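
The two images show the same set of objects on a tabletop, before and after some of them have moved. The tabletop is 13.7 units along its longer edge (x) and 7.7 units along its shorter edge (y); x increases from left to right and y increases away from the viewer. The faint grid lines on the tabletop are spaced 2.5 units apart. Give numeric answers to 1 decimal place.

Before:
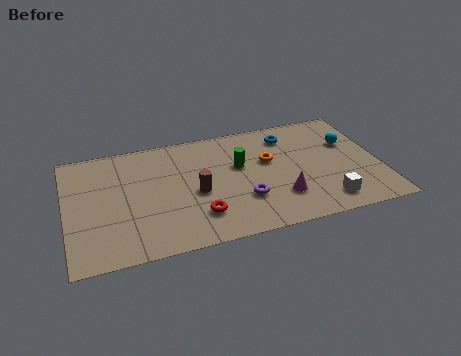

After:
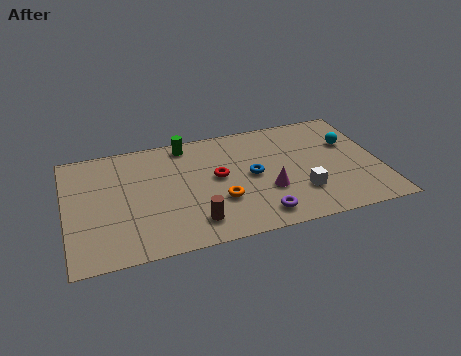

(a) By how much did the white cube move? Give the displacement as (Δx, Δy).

(-1.0, 0.9)

The white cube started near (11.1, 1.3) and ended near (10.1, 2.2).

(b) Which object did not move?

the cyan sphere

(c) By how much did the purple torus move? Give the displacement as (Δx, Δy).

(0.6, -1.2)

From the two frames, the purple torus sits at roughly (7.6, 2.4) before and (8.2, 1.2) after.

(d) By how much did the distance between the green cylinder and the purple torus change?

+4.0

Before: roughly 2.3 units apart; after: 6.3. That's 4.0 units further apart.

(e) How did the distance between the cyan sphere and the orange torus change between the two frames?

+2.8

They were about 3.6 units apart before and 6.4 after — 2.8 units further apart.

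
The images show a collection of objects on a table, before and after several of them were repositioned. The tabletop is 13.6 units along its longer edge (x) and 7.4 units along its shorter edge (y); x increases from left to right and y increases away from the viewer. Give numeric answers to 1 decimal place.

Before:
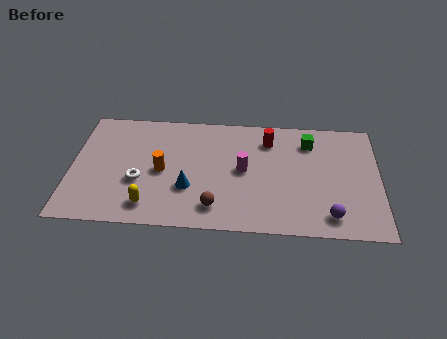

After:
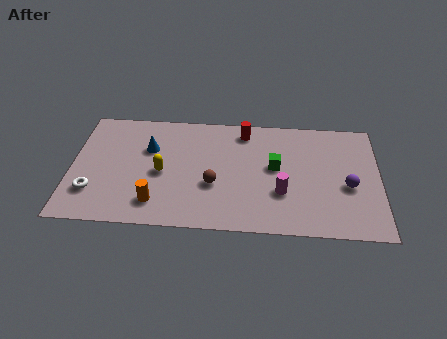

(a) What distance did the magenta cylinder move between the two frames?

2.1

The magenta cylinder moved from about (7.6, 3.8) to (9.3, 2.5), a distance of √(1.7² + 1.3²) ≈ 2.1.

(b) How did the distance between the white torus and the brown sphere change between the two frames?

+1.7

The distance was about 3.7 in the first image and 5.4 in the second, so they moved 1.7 units further apart.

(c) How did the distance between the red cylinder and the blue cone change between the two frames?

-0.4

The distance was about 4.8 in the first image and 4.4 in the second, so they moved 0.4 units closer together.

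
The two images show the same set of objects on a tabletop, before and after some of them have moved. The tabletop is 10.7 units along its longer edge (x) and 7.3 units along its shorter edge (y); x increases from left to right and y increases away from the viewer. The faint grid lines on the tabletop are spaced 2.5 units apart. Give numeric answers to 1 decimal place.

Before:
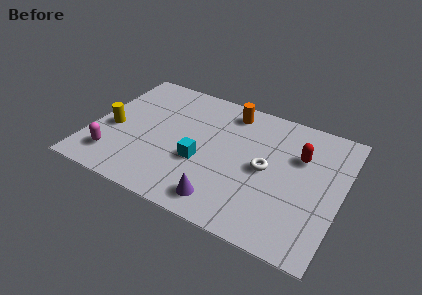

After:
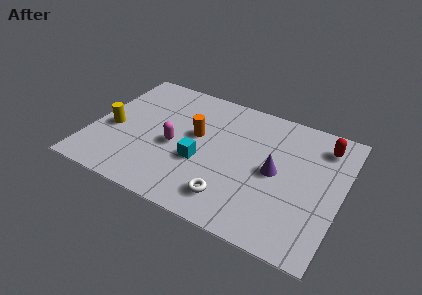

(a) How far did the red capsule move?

1.3

The red capsule was near (8.8, 4.9) before and (9.7, 5.9) after, so it travelled √(0.9² + 1.0²) ≈ 1.3 units.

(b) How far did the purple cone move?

3.1

The purple cone was near (6.0, 1.1) before and (7.9, 3.6) after, so it travelled √(1.9² + 2.5²) ≈ 3.1 units.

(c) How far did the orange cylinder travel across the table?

2.3

The orange cylinder was near (5.6, 6.2) before and (4.4, 4.2) after, so it travelled √(1.2² + 2.0²) ≈ 2.3 units.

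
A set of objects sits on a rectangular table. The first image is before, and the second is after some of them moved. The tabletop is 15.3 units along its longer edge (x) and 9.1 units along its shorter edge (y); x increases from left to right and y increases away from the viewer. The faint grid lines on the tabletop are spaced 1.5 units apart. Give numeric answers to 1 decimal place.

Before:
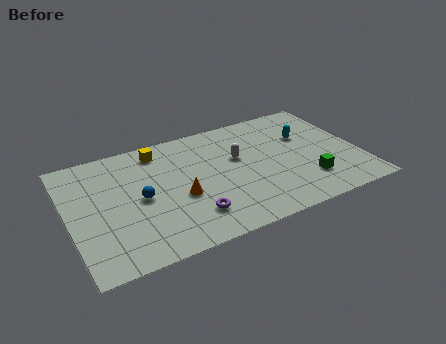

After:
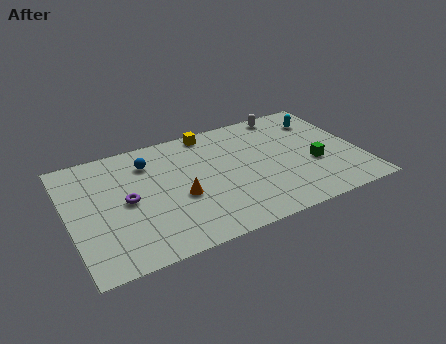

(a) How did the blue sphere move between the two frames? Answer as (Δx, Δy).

(0.7, 2.6)

The blue sphere was at about (3.7, 4.4) and moved to about (4.4, 7.0).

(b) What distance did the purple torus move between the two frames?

3.9

From (6.1, 2.1) to (3.0, 4.5), the purple torus covered √(3.1² + 2.4²) ≈ 3.9 units.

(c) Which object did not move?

the orange cone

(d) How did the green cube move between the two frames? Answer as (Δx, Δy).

(0.5, 1.2)

The green cube started near (12.3, 2.3) and ended near (12.8, 3.5).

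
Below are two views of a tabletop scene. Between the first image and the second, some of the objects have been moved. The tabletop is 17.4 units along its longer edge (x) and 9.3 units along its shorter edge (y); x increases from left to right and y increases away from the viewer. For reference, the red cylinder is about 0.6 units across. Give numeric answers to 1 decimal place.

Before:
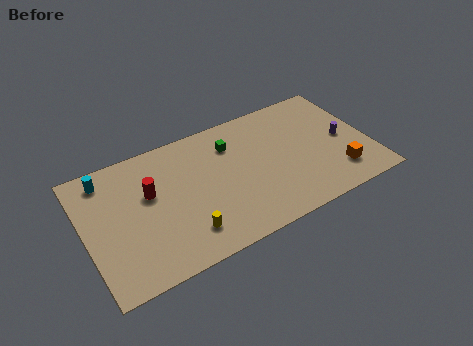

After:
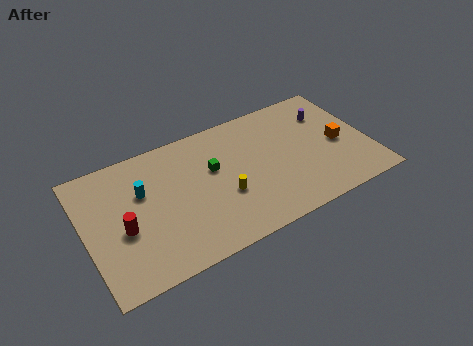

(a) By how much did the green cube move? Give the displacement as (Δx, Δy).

(-1.3, -1.3)

The green cube was at about (9.2, 7.0) and moved to about (7.9, 5.7).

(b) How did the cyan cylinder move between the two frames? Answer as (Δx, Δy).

(2.0, -1.9)

The cyan cylinder was at about (1.6, 7.9) and moved to about (3.6, 6.0).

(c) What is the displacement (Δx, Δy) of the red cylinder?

(-1.8, -1.8)

The red cylinder was at about (4.0, 5.7) and moved to about (2.2, 3.9).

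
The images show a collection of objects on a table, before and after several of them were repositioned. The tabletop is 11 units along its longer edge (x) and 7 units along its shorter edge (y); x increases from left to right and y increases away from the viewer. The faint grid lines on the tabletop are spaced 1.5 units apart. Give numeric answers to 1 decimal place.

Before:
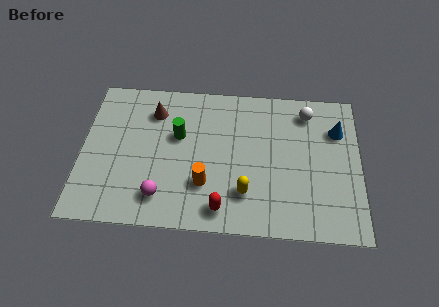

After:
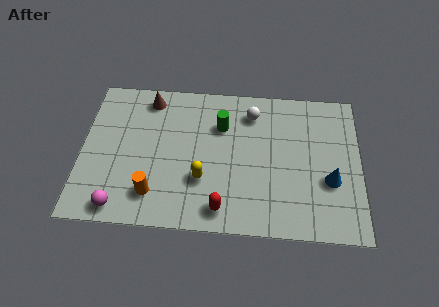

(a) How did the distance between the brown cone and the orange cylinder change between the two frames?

+0.6

They were about 3.9 units apart before and 4.5 after — 0.6 units further apart.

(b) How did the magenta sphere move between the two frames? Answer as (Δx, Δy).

(-1.6, -0.6)

The magenta sphere was at about (3.2, 1.4) and moved to about (1.6, 0.8).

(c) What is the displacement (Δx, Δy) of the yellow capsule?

(-1.7, 0.5)

The yellow capsule started near (6.5, 1.8) and ended near (4.8, 2.3).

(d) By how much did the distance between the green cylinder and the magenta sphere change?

+2.7

The distance was about 3.0 in the first image and 5.7 in the second, so they moved 2.7 units further apart.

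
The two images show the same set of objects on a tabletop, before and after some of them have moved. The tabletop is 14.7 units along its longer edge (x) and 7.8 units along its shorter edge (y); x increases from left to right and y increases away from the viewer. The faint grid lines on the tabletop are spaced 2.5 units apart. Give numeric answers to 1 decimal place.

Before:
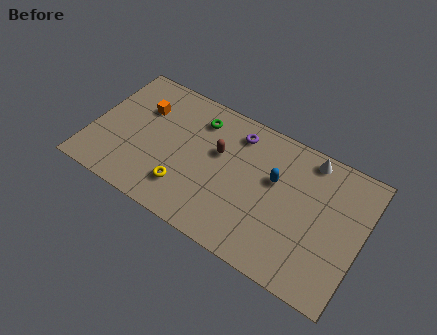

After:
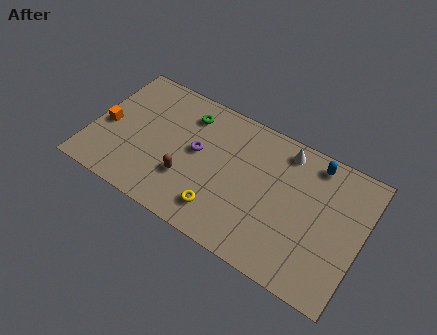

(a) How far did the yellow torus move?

2.0

The yellow torus moved from about (5.4, 1.9) to (7.4, 1.6), a distance of √(2.0² + 0.3²) ≈ 2.0.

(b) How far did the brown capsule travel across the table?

2.7

The brown capsule moved from about (6.8, 4.8) to (5.4, 2.5), a distance of √(1.4² + 2.3²) ≈ 2.7.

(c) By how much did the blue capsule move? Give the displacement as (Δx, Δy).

(1.9, 2.0)

The blue capsule was at about (9.9, 4.8) and moved to about (11.8, 6.8).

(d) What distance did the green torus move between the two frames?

0.6

From (5.5, 6.2) to (4.9, 6.2), the green torus covered √(0.6² + 0.0²) ≈ 0.6 units.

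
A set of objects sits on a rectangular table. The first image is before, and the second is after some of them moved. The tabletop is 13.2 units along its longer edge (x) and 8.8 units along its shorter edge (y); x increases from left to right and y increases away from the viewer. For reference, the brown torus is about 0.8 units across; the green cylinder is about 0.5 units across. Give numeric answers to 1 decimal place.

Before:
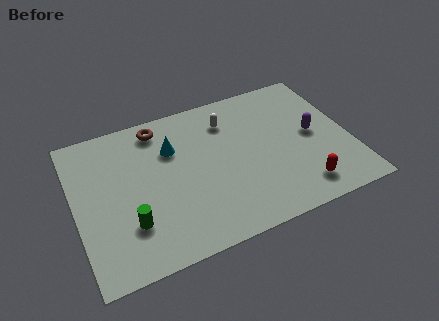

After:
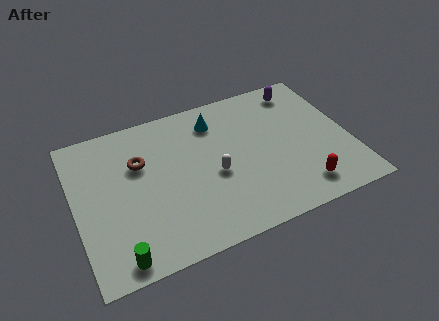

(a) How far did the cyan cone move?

2.4

From (4.8, 6.1) to (7.0, 7.0), the cyan cone covered √(2.2² + 0.9²) ≈ 2.4 units.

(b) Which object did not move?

the red capsule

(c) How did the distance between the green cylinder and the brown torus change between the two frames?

-0.3

Before: roughly 5.4 units apart; after: 5.1. That's 0.3 units closer together.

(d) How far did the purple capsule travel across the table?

3.0

From (11.5, 4.5) to (11.3, 7.5), the purple capsule covered √(0.2² + 3.0²) ≈ 3.0 units.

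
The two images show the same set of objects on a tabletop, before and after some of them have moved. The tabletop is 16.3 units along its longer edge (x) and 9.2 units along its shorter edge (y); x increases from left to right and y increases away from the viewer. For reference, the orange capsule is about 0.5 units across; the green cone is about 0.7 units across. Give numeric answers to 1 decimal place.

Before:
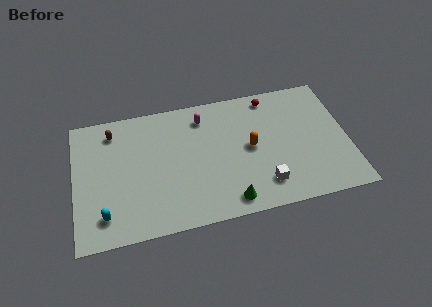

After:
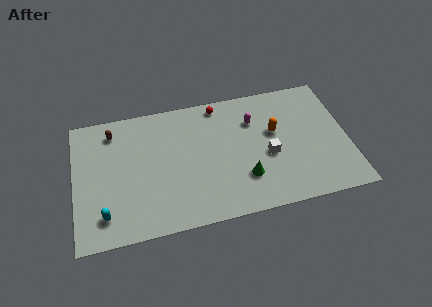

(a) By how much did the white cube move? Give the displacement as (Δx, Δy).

(0.4, 2.0)

The white cube started near (11.1, 1.9) and ended near (11.5, 3.9).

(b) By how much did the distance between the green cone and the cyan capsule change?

+1.0

They were about 7.3 units apart before and 8.3 after — 1.0 units further apart.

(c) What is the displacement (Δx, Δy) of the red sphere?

(-3.1, 0.1)

The red sphere was at about (11.9, 8.1) and moved to about (8.8, 8.2).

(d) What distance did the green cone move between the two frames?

1.7

The green cone moved from about (9.0, 1.2) to (10.0, 2.6), a distance of √(1.0² + 1.4²) ≈ 1.7.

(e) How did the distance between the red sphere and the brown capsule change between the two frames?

-3.1

The distance was about 9.5 in the first image and 6.4 in the second, so they moved 3.1 units closer together.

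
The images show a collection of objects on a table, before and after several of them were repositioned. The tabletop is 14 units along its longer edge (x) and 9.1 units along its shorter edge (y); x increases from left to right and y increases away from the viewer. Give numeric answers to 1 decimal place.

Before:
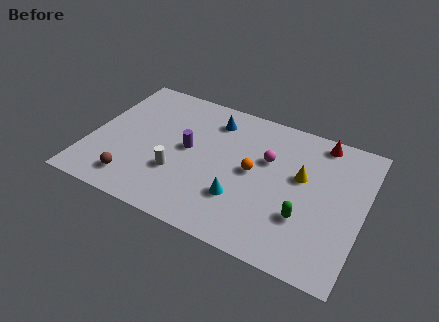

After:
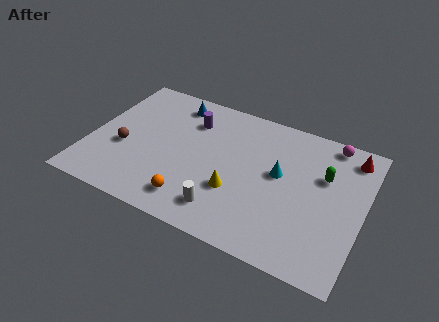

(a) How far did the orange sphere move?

4.1

The orange sphere was near (8.4, 4.7) before and (5.7, 1.6) after, so it travelled √(2.7² + 3.1²) ≈ 4.1 units.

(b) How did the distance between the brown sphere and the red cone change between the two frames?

+1.0

They were about 11.0 units apart before and 12.0 after — 1.0 units further apart.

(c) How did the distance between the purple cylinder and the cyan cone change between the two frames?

+1.4

The distance was about 3.7 in the first image and 5.1 in the second, so they moved 1.4 units further apart.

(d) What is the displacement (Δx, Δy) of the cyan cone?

(1.7, 2.4)

From the two frames, the cyan cone sits at roughly (8.0, 2.7) before and (9.7, 5.1) after.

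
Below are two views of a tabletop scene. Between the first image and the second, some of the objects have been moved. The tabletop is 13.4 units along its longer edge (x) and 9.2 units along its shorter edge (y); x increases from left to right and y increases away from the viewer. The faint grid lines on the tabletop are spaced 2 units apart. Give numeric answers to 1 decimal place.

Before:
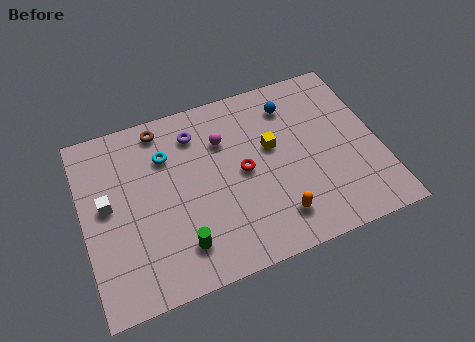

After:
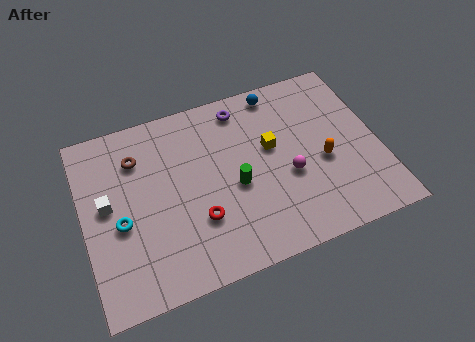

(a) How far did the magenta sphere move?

3.9

From (6.5, 6.5) to (9.2, 3.7), the magenta sphere covered √(2.7² + 2.8²) ≈ 3.9 units.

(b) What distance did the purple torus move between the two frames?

2.3

From (5.3, 7.3) to (7.5, 7.9), the purple torus covered √(2.2² + 0.6²) ≈ 2.3 units.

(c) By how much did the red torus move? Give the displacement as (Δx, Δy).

(-2.2, -1.7)

The red torus started near (7.2, 4.6) and ended near (5.0, 2.9).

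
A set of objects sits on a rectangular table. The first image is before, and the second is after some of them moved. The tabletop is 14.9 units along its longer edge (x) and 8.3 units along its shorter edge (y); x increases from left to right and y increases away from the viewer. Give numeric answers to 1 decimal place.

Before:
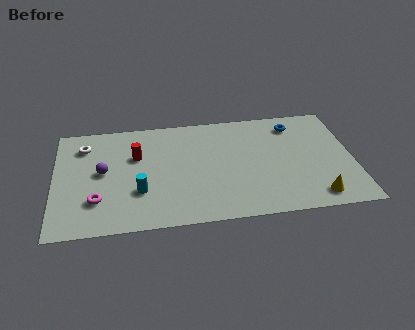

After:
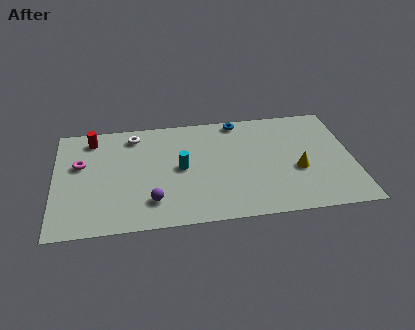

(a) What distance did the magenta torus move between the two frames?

2.9

The magenta torus was near (2.1, 2.3) before and (1.3, 5.1) after, so it travelled √(0.8² + 2.8²) ≈ 2.9 units.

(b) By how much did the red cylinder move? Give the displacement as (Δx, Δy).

(-2.2, 1.6)

The red cylinder was at about (4.1, 5.4) and moved to about (1.9, 7.0).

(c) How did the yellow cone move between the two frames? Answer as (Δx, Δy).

(-0.8, 2.1)

The yellow cone started near (12.9, 1.2) and ended near (12.1, 3.3).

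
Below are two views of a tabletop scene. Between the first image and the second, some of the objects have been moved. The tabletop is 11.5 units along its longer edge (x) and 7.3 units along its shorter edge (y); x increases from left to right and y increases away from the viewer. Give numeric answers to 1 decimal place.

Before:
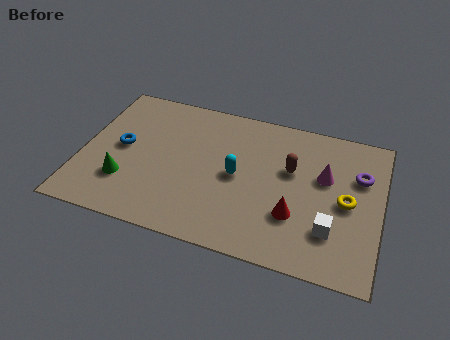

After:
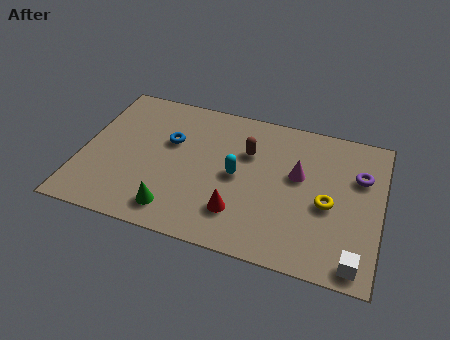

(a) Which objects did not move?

the purple torus and the cyan capsule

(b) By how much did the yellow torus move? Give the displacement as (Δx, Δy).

(-0.7, -0.3)

From the two frames, the yellow torus sits at roughly (10.2, 3.5) before and (9.5, 3.2) after.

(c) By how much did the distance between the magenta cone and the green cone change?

-2.4

They were about 7.9 units apart before and 5.5 after — 2.4 units closer together.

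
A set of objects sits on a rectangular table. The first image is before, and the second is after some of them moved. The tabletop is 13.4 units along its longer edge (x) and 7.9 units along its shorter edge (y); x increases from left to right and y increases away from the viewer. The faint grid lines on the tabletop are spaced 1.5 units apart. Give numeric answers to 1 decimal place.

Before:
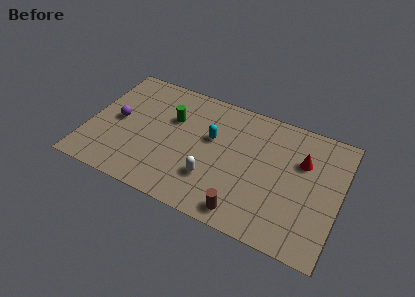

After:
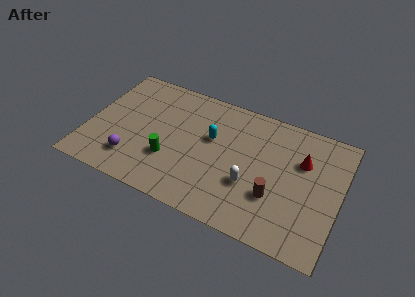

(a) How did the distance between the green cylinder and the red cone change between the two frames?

+0.3

They were about 7.0 units apart before and 7.3 after — 0.3 units further apart.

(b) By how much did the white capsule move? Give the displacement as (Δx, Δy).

(2.0, 0.5)

The white capsule was at about (6.8, 2.3) and moved to about (8.8, 2.8).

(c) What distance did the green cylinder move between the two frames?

2.6

The green cylinder moved from about (4.3, 5.2) to (4.5, 2.6), a distance of √(0.2² + 2.6²) ≈ 2.6.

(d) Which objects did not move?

the red cone and the cyan capsule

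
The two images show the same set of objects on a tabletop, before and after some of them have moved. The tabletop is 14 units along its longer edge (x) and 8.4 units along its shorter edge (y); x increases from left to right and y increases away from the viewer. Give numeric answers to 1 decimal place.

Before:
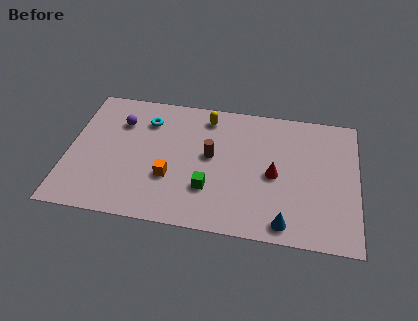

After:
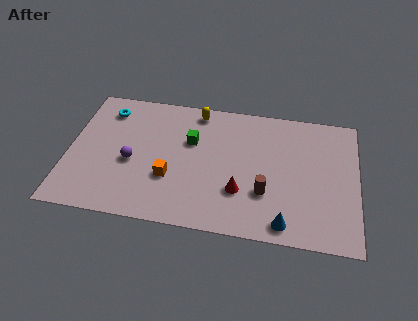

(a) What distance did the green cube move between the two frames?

3.1

The green cube moved from about (6.9, 2.5) to (5.9, 5.4), a distance of √(1.0² + 2.9²) ≈ 3.1.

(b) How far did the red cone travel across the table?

2.1

The red cone was near (10.0, 3.9) before and (8.4, 2.6) after, so it travelled √(1.6² + 1.3²) ≈ 2.1 units.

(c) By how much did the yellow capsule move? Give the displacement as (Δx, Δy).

(-0.5, 0.3)

The yellow capsule was at about (6.6, 7.1) and moved to about (6.1, 7.4).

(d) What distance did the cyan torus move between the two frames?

2.0

The cyan torus was near (3.7, 6.4) before and (1.7, 6.8) after, so it travelled √(2.0² + 0.4²) ≈ 2.0 units.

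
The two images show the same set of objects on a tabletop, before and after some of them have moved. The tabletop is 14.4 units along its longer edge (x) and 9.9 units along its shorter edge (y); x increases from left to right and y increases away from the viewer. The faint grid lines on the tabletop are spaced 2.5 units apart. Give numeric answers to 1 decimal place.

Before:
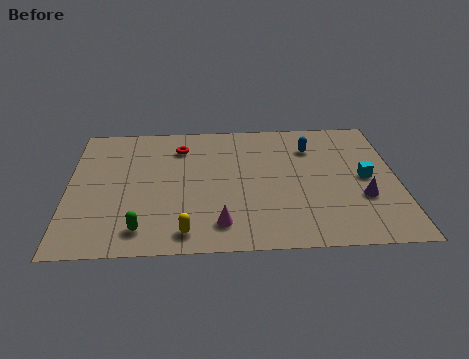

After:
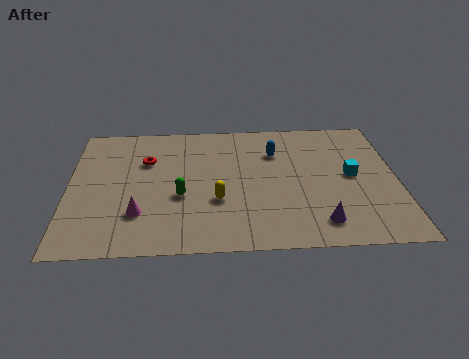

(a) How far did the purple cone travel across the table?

2.5

From (12.8, 3.4) to (10.9, 1.7), the purple cone covered √(1.9² + 1.7²) ≈ 2.5 units.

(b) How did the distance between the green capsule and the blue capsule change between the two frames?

-4.2

Before: roughly 9.5 units apart; after: 5.3. That's 4.2 units closer together.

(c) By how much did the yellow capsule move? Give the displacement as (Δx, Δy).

(1.4, 2.2)

From the two frames, the yellow capsule sits at roughly (5.1, 1.3) before and (6.5, 3.5) after.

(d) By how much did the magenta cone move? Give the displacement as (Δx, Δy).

(-3.5, 0.9)

The magenta cone was at about (6.6, 1.8) and moved to about (3.1, 2.7).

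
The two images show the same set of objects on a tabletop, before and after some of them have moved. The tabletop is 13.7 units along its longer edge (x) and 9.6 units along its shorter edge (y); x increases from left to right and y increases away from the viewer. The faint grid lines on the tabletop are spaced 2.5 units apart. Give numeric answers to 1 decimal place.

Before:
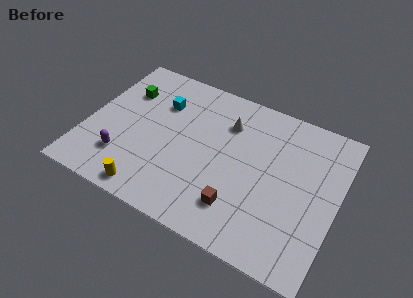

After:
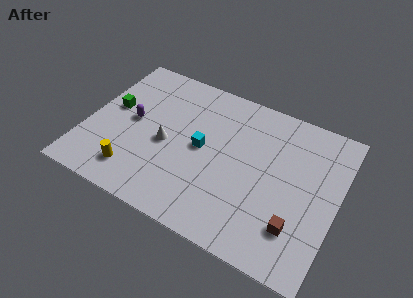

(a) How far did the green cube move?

1.5

From (1.7, 6.8) to (1.2, 5.4), the green cube covered √(0.5² + 1.4²) ≈ 1.5 units.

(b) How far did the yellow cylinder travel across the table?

1.3

The yellow cylinder moved from about (4.0, 1.0) to (3.0, 1.8), a distance of √(1.0² + 0.8²) ≈ 1.3.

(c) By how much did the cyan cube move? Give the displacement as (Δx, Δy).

(2.6, -1.9)

The cyan cube started near (3.7, 6.8) and ended near (6.3, 4.9).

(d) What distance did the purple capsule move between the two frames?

2.6

From (2.3, 2.4) to (2.4, 5.0), the purple capsule covered √(0.1² + 2.6²) ≈ 2.6 units.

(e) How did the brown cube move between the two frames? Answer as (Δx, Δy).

(3.1, 0.2)

From the two frames, the brown cube sits at roughly (8.7, 2.2) before and (11.8, 2.4) after.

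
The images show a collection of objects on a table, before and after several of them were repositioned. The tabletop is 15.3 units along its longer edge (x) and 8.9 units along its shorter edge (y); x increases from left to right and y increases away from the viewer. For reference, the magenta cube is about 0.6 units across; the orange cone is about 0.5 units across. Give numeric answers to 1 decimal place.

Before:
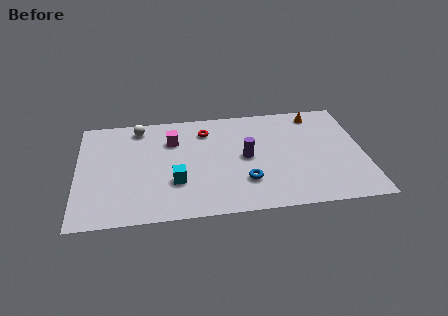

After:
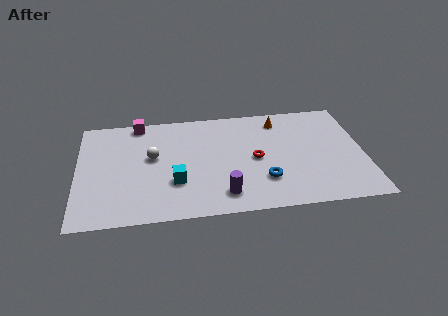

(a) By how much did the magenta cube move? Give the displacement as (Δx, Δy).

(-1.8, 1.7)

From the two frames, the magenta cube sits at roughly (5.1, 6.4) before and (3.3, 8.1) after.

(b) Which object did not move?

the cyan cube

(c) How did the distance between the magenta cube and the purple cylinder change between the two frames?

+3.5

Before: roughly 4.3 units apart; after: 7.8. That's 3.5 units further apart.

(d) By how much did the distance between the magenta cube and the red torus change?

+5.4

The distance was about 1.9 in the first image and 7.3 in the second, so they moved 5.4 units further apart.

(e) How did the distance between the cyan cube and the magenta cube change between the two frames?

+2.0

The distance was about 3.5 in the first image and 5.5 in the second, so they moved 2.0 units further apart.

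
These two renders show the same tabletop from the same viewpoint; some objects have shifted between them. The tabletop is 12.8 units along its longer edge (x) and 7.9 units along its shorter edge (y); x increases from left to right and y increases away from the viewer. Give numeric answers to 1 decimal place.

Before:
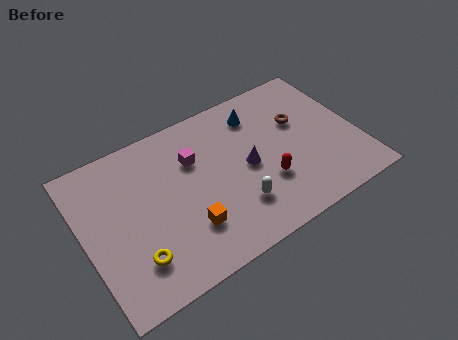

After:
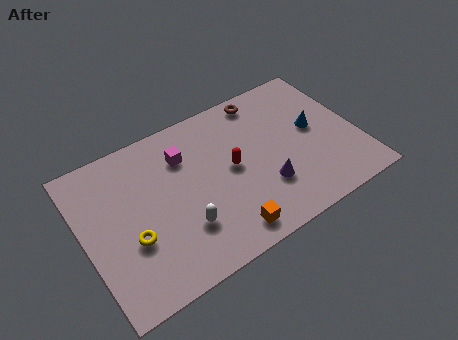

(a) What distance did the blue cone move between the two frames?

3.1

The blue cone moved from about (8.5, 6.3) to (10.9, 4.3), a distance of √(2.4² + 2.0²) ≈ 3.1.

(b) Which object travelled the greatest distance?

the blue cone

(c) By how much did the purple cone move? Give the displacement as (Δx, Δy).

(0.6, -1.4)

The purple cone started near (7.6, 3.8) and ended near (8.2, 2.4).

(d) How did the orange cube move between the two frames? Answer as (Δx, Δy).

(1.6, -1.1)

The orange cube started near (4.5, 2.2) and ended near (6.1, 1.1).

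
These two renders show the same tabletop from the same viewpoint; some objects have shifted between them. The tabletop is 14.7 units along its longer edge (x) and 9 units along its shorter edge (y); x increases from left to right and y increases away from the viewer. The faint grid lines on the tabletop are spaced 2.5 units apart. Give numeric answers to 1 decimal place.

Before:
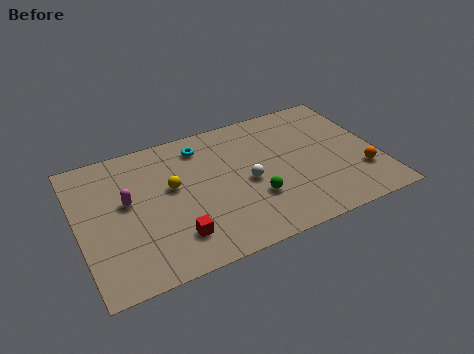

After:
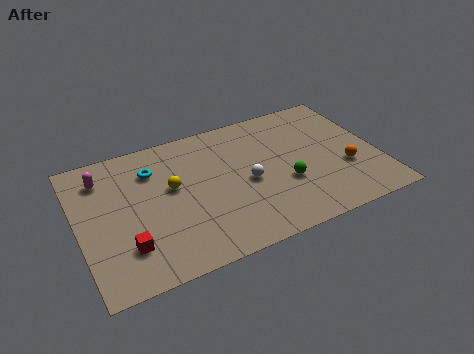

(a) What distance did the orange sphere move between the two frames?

0.9

The orange sphere was near (13.7, 2.6) before and (13.0, 3.2) after, so it travelled √(0.7² + 0.6²) ≈ 0.9 units.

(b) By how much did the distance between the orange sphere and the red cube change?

+1.6

The distance was about 9.3 in the first image and 10.9 in the second, so they moved 1.6 units further apart.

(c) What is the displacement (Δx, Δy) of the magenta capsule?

(-1.0, 2.0)

The magenta capsule started near (2.4, 5.1) and ended near (1.4, 7.1).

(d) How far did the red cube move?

2.3

The red cube moved from about (4.4, 2.0) to (2.1, 2.3), a distance of √(2.3² + 0.3²) ≈ 2.3.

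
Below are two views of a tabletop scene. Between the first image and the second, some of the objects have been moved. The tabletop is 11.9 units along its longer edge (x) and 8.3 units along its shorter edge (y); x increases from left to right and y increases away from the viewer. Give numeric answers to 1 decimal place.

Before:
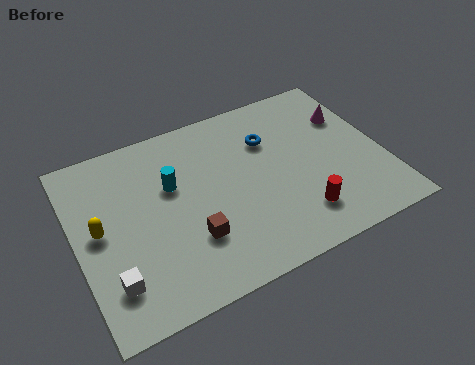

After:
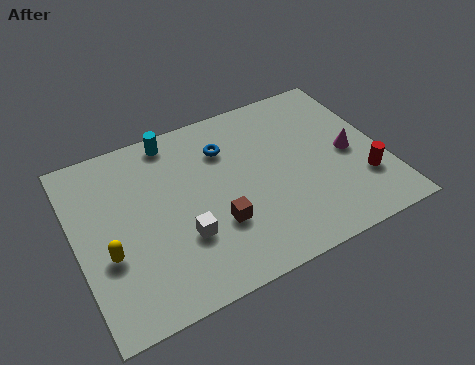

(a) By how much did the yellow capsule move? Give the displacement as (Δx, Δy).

(0.2, -1.2)

The yellow capsule started near (0.9, 4.3) and ended near (1.1, 3.1).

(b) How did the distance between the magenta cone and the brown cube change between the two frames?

-1.9

Before: roughly 7.4 units apart; after: 5.5. That's 1.9 units closer together.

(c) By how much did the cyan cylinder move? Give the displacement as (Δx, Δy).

(0.3, 2.2)

The cyan cylinder started near (3.8, 5.2) and ended near (4.1, 7.4).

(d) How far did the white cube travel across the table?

2.9

The white cube moved from about (1.1, 1.9) to (3.9, 2.7), a distance of √(2.8² + 0.8²) ≈ 2.9.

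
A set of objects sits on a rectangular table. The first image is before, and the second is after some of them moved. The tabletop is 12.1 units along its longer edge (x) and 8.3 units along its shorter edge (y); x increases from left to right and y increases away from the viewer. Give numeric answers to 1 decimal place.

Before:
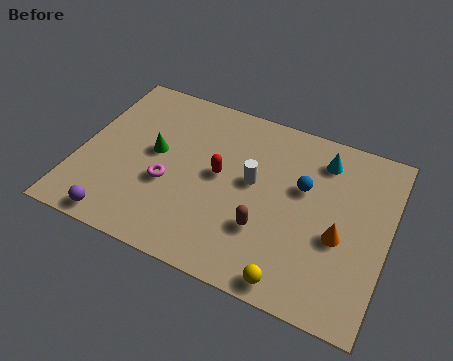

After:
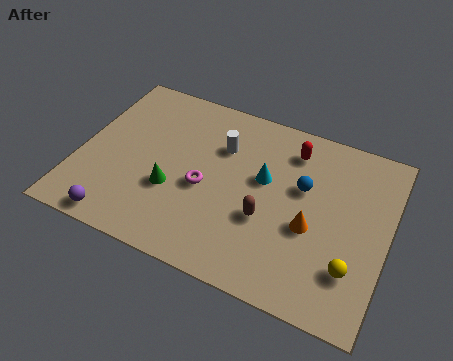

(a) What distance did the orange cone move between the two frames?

1.1

The orange cone was near (10.3, 3.4) before and (9.2, 3.4) after, so it travelled √(1.1² + 0.0²) ≈ 1.1 units.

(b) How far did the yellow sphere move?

2.5

From (8.8, 0.8) to (10.9, 2.2), the yellow sphere covered √(2.1² + 1.4²) ≈ 2.5 units.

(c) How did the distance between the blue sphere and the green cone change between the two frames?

-0.5

The distance was about 5.8 in the first image and 5.3 in the second, so they moved 0.5 units closer together.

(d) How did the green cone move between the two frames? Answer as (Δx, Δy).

(0.9, -1.5)

From the two frames, the green cone sits at roughly (2.9, 4.5) before and (3.8, 3.0) after.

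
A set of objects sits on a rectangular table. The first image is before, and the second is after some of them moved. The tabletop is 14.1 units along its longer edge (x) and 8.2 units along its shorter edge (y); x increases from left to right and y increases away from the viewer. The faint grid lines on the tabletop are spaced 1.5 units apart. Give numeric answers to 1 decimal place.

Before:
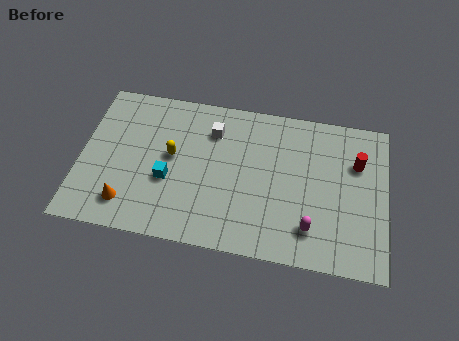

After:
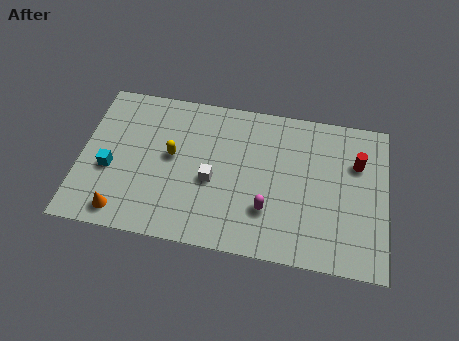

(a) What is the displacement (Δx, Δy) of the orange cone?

(-0.2, -0.5)

The orange cone started near (2.3, 1.6) and ended near (2.1, 1.1).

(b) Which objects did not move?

the red cylinder and the yellow capsule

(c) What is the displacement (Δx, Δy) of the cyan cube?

(-2.7, 0.1)

From the two frames, the cyan cube sits at roughly (4.1, 3.2) before and (1.4, 3.3) after.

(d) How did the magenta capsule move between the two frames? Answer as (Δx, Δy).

(-2.0, 0.6)

From the two frames, the magenta capsule sits at roughly (10.7, 1.8) before and (8.7, 2.4) after.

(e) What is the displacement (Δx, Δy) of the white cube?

(0.1, -2.7)

From the two frames, the white cube sits at roughly (6.0, 6.2) before and (6.1, 3.5) after.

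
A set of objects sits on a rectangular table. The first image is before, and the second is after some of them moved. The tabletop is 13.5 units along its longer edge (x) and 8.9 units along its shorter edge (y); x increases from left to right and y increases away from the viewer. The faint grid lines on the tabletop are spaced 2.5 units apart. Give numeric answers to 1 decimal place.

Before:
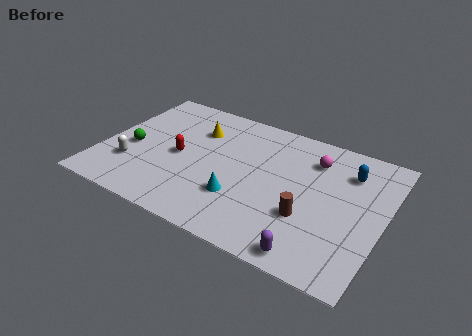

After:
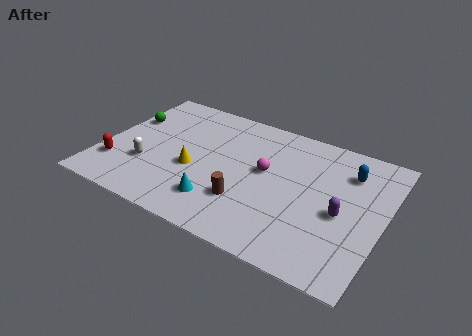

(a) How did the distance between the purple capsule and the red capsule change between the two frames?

+3.2

Before: roughly 7.6 units apart; after: 10.8. That's 3.2 units further apart.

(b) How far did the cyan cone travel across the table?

1.1

The cyan cone moved from about (6.9, 2.7) to (6.0, 2.0), a distance of √(0.9² + 0.7²) ≈ 1.1.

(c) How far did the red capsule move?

3.4

The red capsule moved from about (3.7, 4.2) to (0.9, 2.3), a distance of √(2.8² + 1.9²) ≈ 3.4.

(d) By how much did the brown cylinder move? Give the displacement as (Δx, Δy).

(-2.9, -0.4)

The brown cylinder started near (10.1, 3.0) and ended near (7.2, 2.6).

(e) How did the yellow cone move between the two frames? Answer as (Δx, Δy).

(0.3, -2.8)

The yellow cone started near (4.2, 6.4) and ended near (4.5, 3.6).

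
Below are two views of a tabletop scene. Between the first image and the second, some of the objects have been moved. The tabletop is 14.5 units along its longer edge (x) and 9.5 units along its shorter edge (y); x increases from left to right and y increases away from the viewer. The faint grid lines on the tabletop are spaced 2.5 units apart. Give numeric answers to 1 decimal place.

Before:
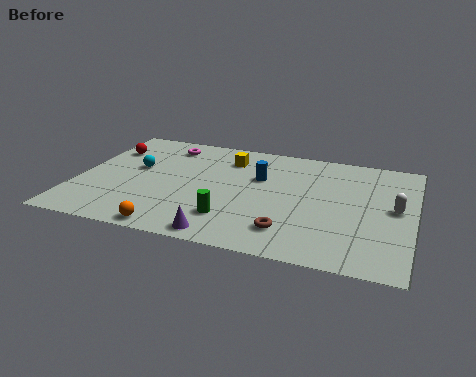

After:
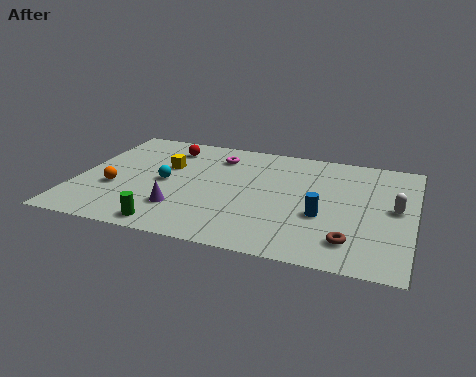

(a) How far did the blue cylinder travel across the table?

3.8

The blue cylinder was near (7.8, 6.1) before and (10.7, 3.6) after, so it travelled √(2.9² + 2.5²) ≈ 3.8 units.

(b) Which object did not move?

the white capsule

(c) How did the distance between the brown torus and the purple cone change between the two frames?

+4.4

Before: roughly 2.9 units apart; after: 7.3. That's 4.4 units further apart.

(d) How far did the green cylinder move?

2.8

From (6.9, 2.3) to (4.4, 1.0), the green cylinder covered √(2.5² + 1.3²) ≈ 2.8 units.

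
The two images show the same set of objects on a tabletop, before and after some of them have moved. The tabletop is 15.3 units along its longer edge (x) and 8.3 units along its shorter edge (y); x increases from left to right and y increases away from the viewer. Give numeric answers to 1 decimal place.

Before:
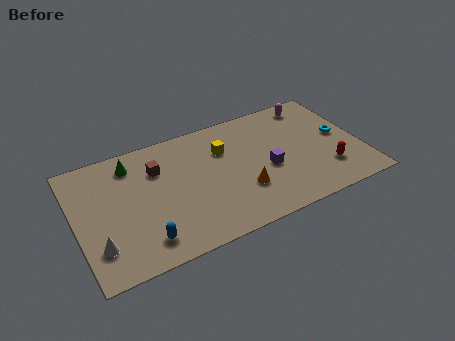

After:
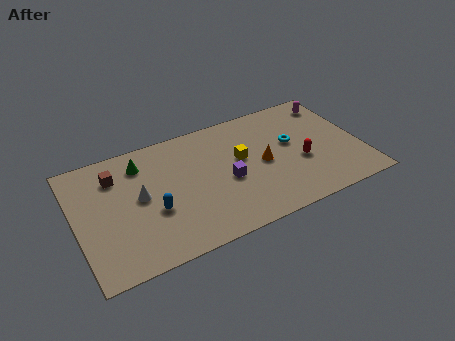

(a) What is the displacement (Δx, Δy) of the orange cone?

(1.3, 1.4)

The orange cone started near (8.7, 2.6) and ended near (10.0, 4.0).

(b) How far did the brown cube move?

2.2

The brown cube moved from about (4.5, 5.9) to (2.3, 6.3), a distance of √(2.2² + 0.4²) ≈ 2.2.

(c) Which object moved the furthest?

the white cone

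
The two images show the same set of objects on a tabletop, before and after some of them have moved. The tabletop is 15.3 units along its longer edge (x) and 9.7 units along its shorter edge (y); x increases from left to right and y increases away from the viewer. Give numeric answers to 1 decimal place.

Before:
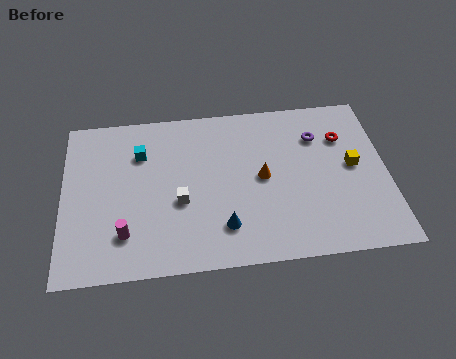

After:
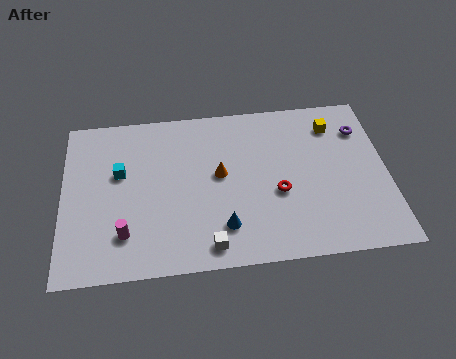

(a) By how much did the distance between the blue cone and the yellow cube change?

+0.9

Before: roughly 6.8 units apart; after: 7.7. That's 0.9 units further apart.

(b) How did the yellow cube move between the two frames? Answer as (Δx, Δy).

(-0.8, 2.6)

From the two frames, the yellow cube sits at roughly (13.7, 5.1) before and (12.9, 7.7) after.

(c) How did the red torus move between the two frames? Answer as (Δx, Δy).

(-3.2, -3.0)

The red torus started near (13.3, 6.9) and ended near (10.1, 3.9).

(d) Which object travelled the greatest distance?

the red torus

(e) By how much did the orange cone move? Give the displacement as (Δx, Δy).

(-2.0, 0.4)

From the two frames, the orange cone sits at roughly (9.4, 4.9) before and (7.4, 5.3) after.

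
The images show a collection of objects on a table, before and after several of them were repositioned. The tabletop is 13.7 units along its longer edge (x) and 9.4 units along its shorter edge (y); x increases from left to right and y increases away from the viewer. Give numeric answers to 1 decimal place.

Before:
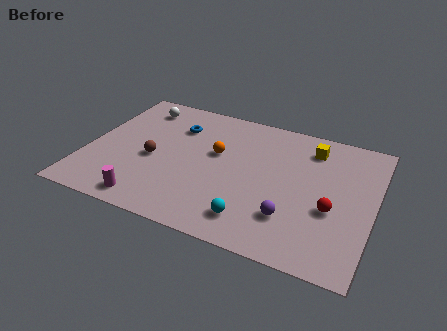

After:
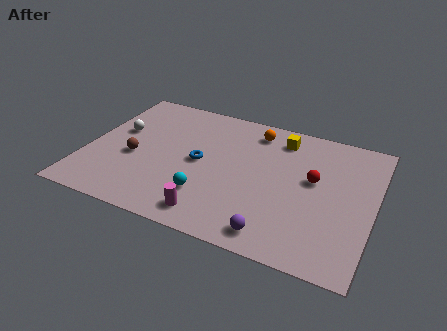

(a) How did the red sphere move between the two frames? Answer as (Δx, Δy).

(-1.0, 1.7)

The red sphere started near (11.8, 3.7) and ended near (10.8, 5.4).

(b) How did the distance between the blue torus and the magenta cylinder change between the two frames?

-2.3

Before: roughly 5.8 units apart; after: 3.5. That's 2.3 units closer together.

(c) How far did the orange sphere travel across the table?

2.8

From (6.1, 5.6) to (7.7, 7.9), the orange sphere covered √(1.6² + 2.3²) ≈ 2.8 units.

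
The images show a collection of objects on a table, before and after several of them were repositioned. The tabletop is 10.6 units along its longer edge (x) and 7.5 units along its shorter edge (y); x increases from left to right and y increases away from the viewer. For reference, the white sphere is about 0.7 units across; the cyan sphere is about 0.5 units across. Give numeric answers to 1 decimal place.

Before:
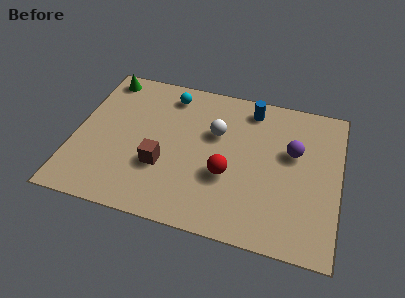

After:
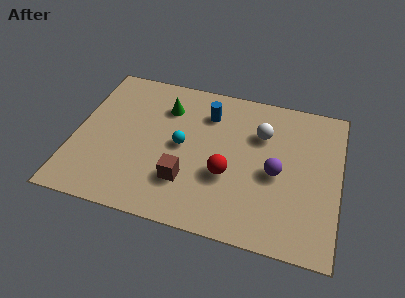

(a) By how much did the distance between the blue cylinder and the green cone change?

-4.3

They were about 6.0 units apart before and 1.7 after — 4.3 units closer together.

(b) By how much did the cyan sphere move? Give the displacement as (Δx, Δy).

(0.7, -2.5)

The cyan sphere was at about (3.6, 6.3) and moved to about (4.3, 3.8).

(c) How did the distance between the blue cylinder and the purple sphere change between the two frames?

+1.2

They were about 2.5 units apart before and 3.7 after — 1.2 units further apart.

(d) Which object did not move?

the red sphere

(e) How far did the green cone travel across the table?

2.8

The green cone moved from about (0.9, 6.6) to (3.5, 5.6), a distance of √(2.6² + 1.0²) ≈ 2.8.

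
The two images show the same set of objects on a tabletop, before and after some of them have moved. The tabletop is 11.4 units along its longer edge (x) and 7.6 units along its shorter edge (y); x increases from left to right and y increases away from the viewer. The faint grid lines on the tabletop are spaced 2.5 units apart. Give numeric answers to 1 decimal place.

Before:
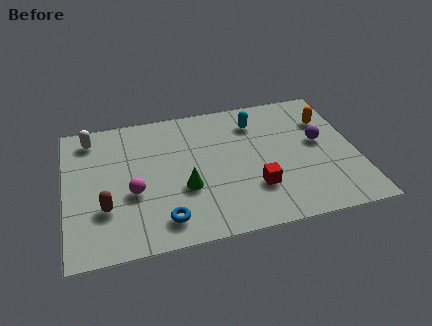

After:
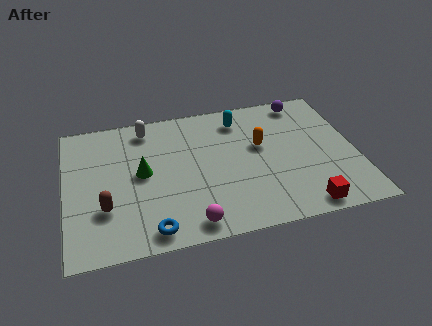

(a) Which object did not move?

the brown capsule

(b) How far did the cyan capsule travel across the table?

0.7

From (7.6, 5.9) to (7.0, 6.2), the cyan capsule covered √(0.6² + 0.3²) ≈ 0.7 units.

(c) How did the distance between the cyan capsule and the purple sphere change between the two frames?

-0.3

Before: roughly 2.9 units apart; after: 2.6. That's 0.3 units closer together.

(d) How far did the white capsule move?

2.2

The white capsule was near (1.1, 6.4) before and (3.3, 6.5) after, so it travelled √(2.2² + 0.1²) ≈ 2.2 units.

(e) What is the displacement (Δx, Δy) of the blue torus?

(-0.5, -0.4)

The blue torus was at about (3.7, 1.3) and moved to about (3.2, 0.9).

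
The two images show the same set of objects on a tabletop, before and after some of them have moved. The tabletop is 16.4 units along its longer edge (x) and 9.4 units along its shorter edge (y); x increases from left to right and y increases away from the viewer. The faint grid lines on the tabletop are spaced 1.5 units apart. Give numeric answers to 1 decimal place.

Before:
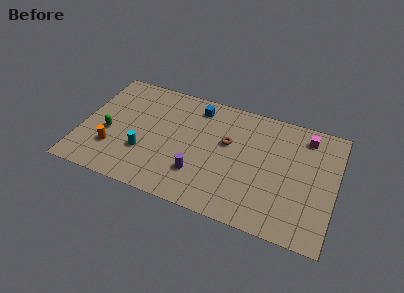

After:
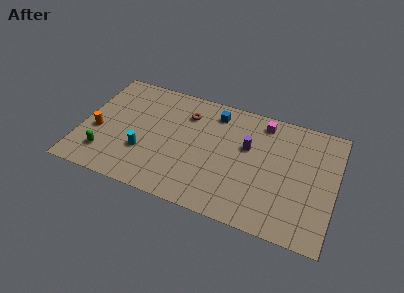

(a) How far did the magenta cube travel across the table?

2.8

The magenta cube moved from about (14.3, 7.9) to (11.5, 8.1), a distance of √(2.8² + 0.2²) ≈ 2.8.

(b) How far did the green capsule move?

1.8

The green capsule was near (1.8, 3.9) before and (1.8, 2.1) after, so it travelled √(0.0² + 1.8²) ≈ 1.8 units.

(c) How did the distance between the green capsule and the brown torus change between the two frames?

-0.9

Before: roughly 7.8 units apart; after: 6.9. That's 0.9 units closer together.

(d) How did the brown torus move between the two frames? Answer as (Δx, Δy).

(-2.8, 1.4)

The brown torus started near (9.4, 5.7) and ended near (6.6, 7.1).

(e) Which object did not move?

the cyan cylinder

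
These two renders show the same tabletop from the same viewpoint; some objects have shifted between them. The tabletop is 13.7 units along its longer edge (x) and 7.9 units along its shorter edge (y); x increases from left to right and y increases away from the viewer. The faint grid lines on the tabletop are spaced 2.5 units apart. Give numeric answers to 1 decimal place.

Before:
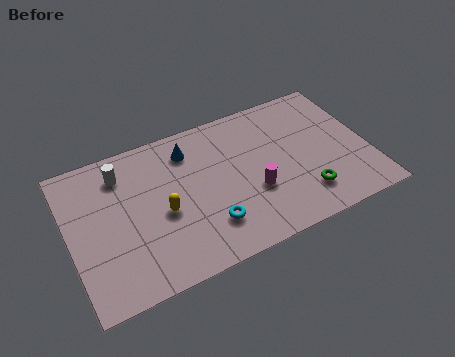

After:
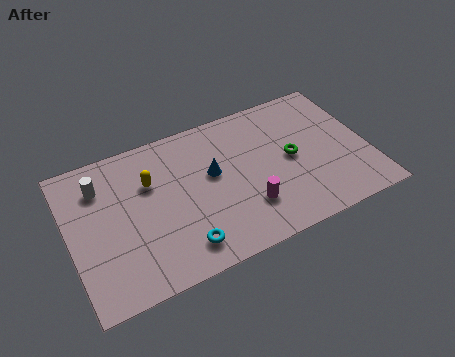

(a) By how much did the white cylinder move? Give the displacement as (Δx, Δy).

(-1.0, -0.3)

The white cylinder started near (2.6, 6.3) and ended near (1.6, 6.0).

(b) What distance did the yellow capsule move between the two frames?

1.8

The yellow capsule was near (4.2, 3.5) before and (3.8, 5.3) after, so it travelled √(0.4² + 1.8²) ≈ 1.8 units.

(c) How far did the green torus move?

2.2

The green torus was near (10.5, 1.8) before and (10.2, 4.0) after, so it travelled √(0.3² + 2.2²) ≈ 2.2 units.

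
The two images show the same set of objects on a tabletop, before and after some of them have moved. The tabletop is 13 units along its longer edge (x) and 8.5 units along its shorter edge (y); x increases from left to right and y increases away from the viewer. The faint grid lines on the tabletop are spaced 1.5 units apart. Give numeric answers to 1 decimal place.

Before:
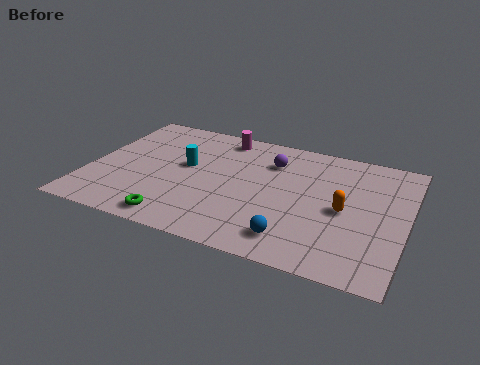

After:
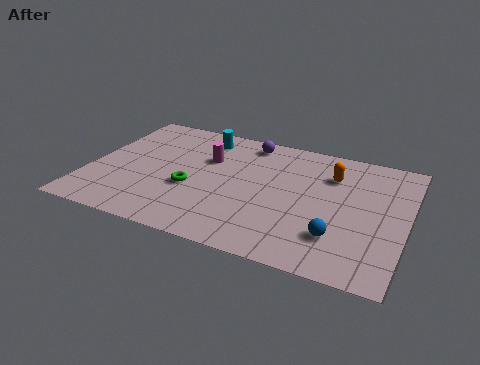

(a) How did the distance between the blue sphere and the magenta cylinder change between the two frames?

-0.3

Before: roughly 6.9 units apart; after: 6.6. That's 0.3 units closer together.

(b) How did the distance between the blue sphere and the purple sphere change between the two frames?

+1.7

The distance was about 5.0 in the first image and 6.7 in the second, so they moved 1.7 units further apart.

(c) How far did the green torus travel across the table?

2.3

The green torus was near (4.0, 1.0) before and (4.3, 3.3) after, so it travelled √(0.3² + 2.3²) ≈ 2.3 units.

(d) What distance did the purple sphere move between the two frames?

1.6

The purple sphere was near (7.3, 6.3) before and (6.2, 7.4) after, so it travelled √(1.1² + 1.1²) ≈ 1.6 units.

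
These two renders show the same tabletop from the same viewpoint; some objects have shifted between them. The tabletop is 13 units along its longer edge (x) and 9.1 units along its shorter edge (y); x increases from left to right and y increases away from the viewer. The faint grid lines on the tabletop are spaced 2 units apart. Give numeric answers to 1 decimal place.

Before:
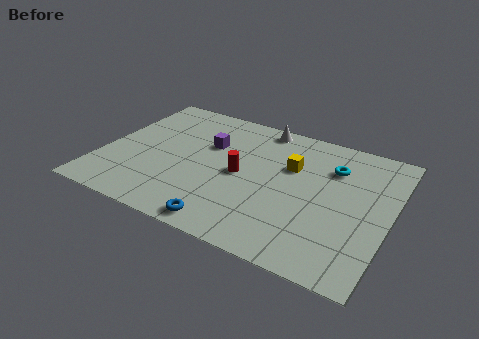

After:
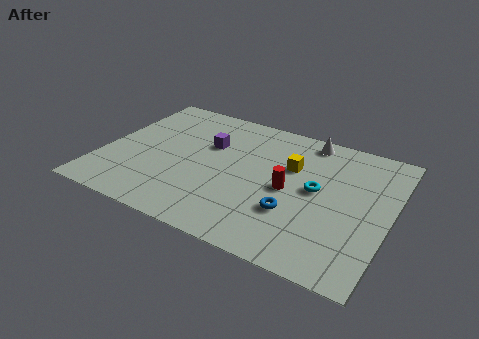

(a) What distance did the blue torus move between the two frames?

3.4

The blue torus moved from about (6.2, 0.9) to (8.9, 2.9), a distance of √(2.7² + 2.0²) ≈ 3.4.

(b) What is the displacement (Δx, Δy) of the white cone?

(2.2, -0.1)

The white cone was at about (6.7, 8.2) and moved to about (8.9, 8.1).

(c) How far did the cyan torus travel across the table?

1.9

From (10.2, 6.6) to (9.7, 4.8), the cyan torus covered √(0.5² + 1.8²) ≈ 1.9 units.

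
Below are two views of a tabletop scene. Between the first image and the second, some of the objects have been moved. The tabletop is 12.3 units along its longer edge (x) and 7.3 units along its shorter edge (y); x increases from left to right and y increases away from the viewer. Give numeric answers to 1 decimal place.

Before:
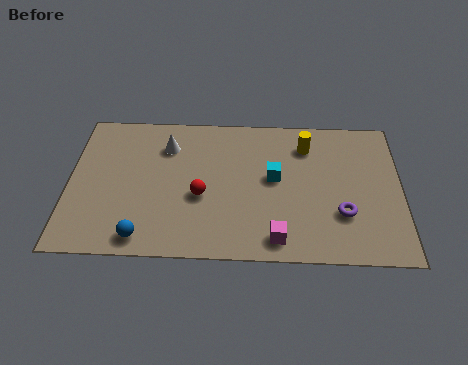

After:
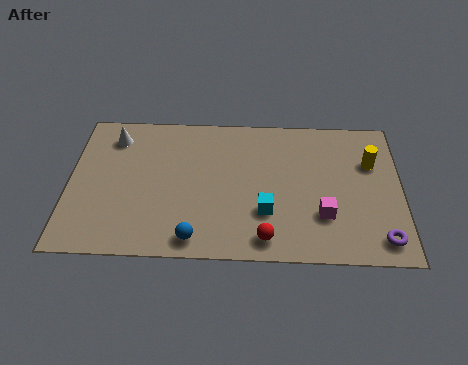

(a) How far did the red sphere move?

3.1

The red sphere moved from about (4.9, 3.0) to (7.3, 1.0), a distance of √(2.4² + 2.0²) ≈ 3.1.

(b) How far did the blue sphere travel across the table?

1.9

The blue sphere was near (2.8, 0.9) before and (4.7, 0.9) after, so it travelled √(1.9² + 0.0²) ≈ 1.9 units.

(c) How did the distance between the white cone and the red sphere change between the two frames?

+4.7

Before: roughly 2.8 units apart; after: 7.5. That's 4.7 units further apart.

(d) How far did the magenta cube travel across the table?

2.1

From (7.7, 1.0) to (9.4, 2.2), the magenta cube covered √(1.7² + 1.2²) ≈ 2.1 units.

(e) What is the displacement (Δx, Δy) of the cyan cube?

(-0.3, -1.7)

From the two frames, the cyan cube sits at roughly (7.6, 4.0) before and (7.3, 2.3) after.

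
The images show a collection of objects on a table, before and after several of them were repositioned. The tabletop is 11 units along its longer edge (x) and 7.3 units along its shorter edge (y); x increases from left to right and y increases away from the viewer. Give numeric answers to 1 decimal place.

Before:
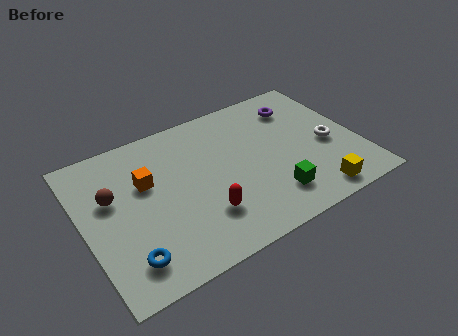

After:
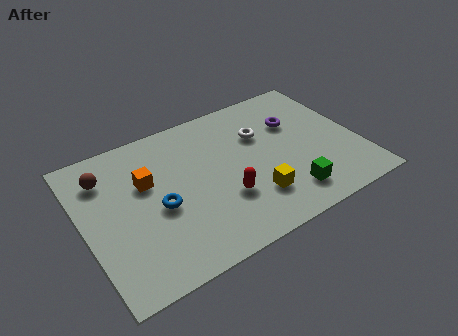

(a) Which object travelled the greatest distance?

the white torus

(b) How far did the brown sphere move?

1.1

The brown sphere moved from about (1.2, 4.5) to (1.1, 5.6), a distance of √(0.1² + 1.1²) ≈ 1.1.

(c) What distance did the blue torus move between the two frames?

2.3

From (1.4, 1.4) to (2.9, 3.2), the blue torus covered √(1.5² + 1.8²) ≈ 2.3 units.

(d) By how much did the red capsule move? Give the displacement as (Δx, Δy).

(0.9, 0.4)

From the two frames, the red capsule sits at roughly (4.5, 2.0) before and (5.4, 2.4) after.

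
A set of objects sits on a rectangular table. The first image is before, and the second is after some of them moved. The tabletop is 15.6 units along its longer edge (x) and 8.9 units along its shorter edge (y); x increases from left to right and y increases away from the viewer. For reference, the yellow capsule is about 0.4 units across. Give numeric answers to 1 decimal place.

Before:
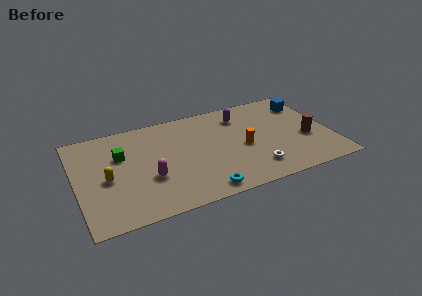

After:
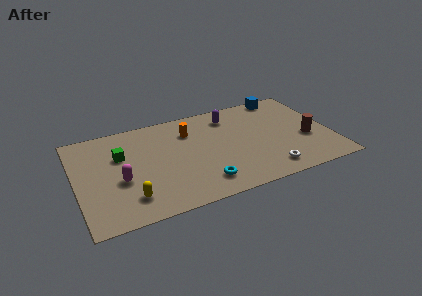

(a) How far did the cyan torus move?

0.7

From (7.3, 1.0) to (7.4, 1.7), the cyan torus covered √(0.1² + 0.7²) ≈ 0.7 units.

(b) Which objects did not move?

the green cube and the brown cylinder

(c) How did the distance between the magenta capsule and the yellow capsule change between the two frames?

-0.9

Before: roughly 2.6 units apart; after: 1.7. That's 0.9 units closer together.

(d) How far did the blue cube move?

1.8

From (14.5, 6.9) to (13.2, 8.1), the blue cube covered √(1.3² + 1.2²) ≈ 1.8 units.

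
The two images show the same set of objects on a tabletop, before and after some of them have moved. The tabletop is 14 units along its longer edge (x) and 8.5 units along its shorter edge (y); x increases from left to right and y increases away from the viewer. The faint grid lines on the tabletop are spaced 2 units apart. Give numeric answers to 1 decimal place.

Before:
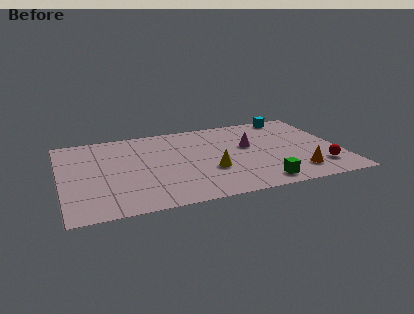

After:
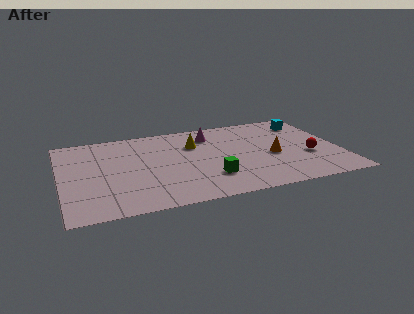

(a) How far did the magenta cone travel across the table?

2.5

The magenta cone was near (9.5, 5.0) before and (7.7, 6.7) after, so it travelled √(1.8² + 1.7²) ≈ 2.5 units.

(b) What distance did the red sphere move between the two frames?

1.4

From (12.8, 1.9) to (12.4, 3.2), the red sphere covered √(0.4² + 1.3²) ≈ 1.4 units.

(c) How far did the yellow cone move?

3.0

From (7.4, 3.0) to (6.8, 5.9), the yellow cone covered √(0.6² + 2.9²) ≈ 3.0 units.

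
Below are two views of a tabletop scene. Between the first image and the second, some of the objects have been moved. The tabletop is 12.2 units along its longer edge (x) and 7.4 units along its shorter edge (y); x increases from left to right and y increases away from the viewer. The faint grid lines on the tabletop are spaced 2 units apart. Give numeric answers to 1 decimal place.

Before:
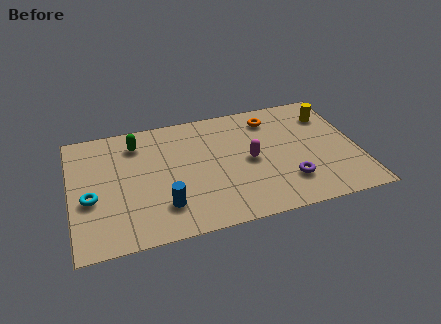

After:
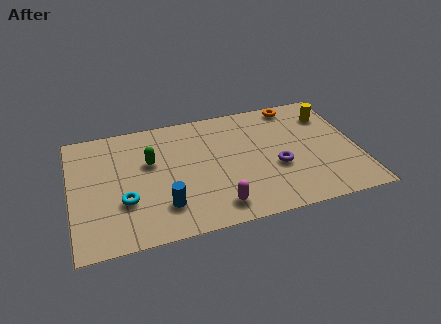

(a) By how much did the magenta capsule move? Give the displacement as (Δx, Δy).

(-1.6, -2.4)

From the two frames, the magenta capsule sits at roughly (7.6, 3.6) before and (6.0, 1.2) after.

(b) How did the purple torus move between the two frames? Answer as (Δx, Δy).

(-0.4, 1.0)

The purple torus was at about (9.1, 1.9) and moved to about (8.7, 2.9).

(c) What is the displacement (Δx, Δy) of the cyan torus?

(1.4, -0.5)

From the two frames, the cyan torus sits at roughly (0.8, 3.0) before and (2.2, 2.5) after.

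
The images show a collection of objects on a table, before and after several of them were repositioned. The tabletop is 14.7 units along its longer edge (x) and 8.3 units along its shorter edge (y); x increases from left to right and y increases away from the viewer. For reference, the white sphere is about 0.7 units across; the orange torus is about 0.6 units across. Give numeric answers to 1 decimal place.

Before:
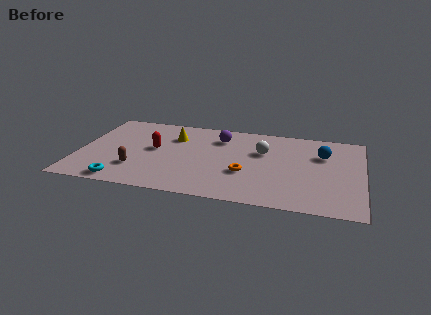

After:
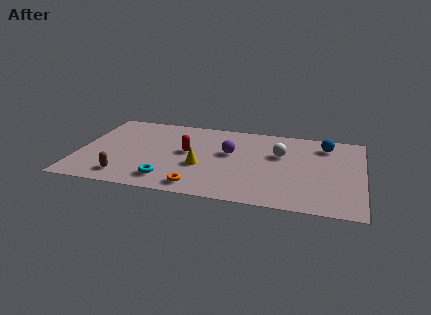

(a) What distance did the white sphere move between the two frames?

0.9

The white sphere was near (9.5, 5.4) before and (10.4, 5.3) after, so it travelled √(0.9² + 0.1²) ≈ 0.9 units.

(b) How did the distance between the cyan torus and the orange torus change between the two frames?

-4.9

Before: roughly 6.5 units apart; after: 1.6. That's 4.9 units closer together.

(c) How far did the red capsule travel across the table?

1.7

From (3.9, 4.5) to (5.6, 4.5), the red capsule covered √(1.7² + 0.0²) ≈ 1.7 units.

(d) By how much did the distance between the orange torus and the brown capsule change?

-1.8

Before: roughly 5.6 units apart; after: 3.8. That's 1.8 units closer together.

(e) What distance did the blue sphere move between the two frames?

1.0

From (12.6, 5.7) to (12.7, 6.7), the blue sphere covered √(0.1² + 1.0²) ≈ 1.0 units.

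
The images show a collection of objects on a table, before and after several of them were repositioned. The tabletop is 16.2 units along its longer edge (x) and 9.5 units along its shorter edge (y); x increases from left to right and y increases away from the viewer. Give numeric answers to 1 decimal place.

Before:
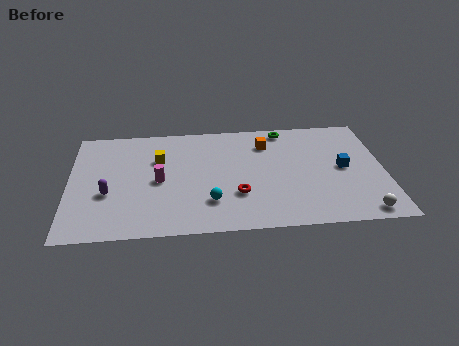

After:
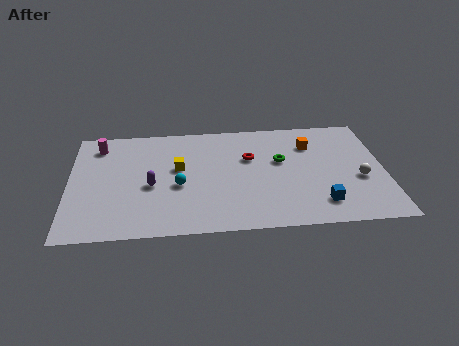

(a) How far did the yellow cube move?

1.3

The yellow cube was near (4.6, 6.4) before and (5.6, 5.5) after, so it travelled √(1.0² + 0.9²) ≈ 1.3 units.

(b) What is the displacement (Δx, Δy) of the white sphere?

(0.0, 2.8)

From the two frames, the white sphere sits at roughly (14.9, 1.0) before and (14.9, 3.8) after.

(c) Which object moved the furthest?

the magenta cylinder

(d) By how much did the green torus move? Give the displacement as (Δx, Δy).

(-0.3, -2.8)

The green torus started near (11.2, 8.5) and ended near (10.9, 5.7).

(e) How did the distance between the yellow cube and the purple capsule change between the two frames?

-1.8

They were about 3.8 units apart before and 2.0 after — 1.8 units closer together.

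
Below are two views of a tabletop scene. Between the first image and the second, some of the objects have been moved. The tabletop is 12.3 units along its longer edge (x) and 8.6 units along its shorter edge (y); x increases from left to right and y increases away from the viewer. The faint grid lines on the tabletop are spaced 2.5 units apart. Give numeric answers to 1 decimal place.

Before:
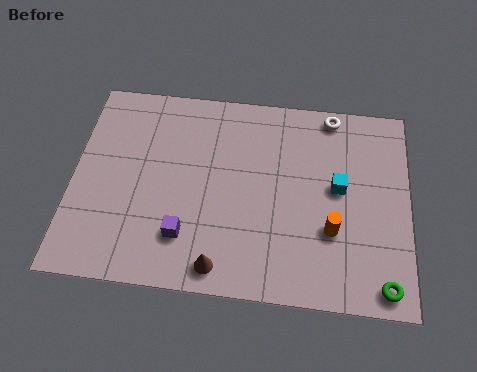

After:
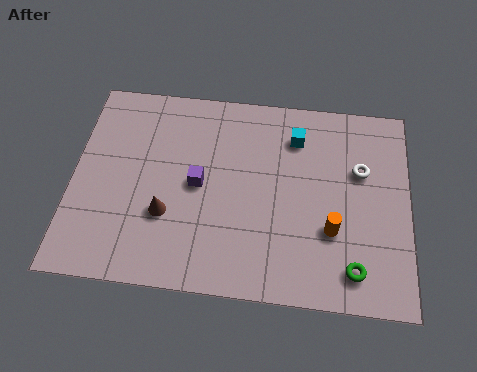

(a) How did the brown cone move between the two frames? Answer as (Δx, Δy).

(-2.0, 1.9)

From the two frames, the brown cone sits at roughly (5.5, 1.0) before and (3.5, 2.9) after.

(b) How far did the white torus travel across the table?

2.5

The white torus was near (9.4, 7.8) before and (10.5, 5.5) after, so it travelled √(1.1² + 2.3²) ≈ 2.5 units.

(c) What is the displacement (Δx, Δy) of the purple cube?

(0.4, 2.2)

The purple cube started near (4.2, 2.1) and ended near (4.6, 4.3).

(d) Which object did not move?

the orange cylinder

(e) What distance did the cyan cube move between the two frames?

2.6

The cyan cube moved from about (9.7, 4.7) to (8.1, 6.7), a distance of √(1.6² + 2.0²) ≈ 2.6.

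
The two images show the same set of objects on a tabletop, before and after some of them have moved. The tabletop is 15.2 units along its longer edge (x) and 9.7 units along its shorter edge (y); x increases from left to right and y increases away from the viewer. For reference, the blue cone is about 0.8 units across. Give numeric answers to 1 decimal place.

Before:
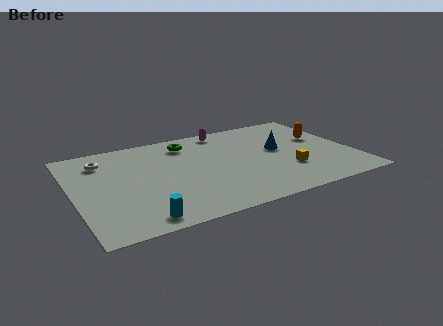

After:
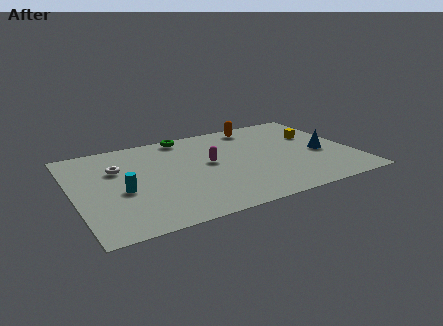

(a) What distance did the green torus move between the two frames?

0.9

The green torus was near (6.5, 7.9) before and (6.5, 8.8) after, so it travelled √(0.0² + 0.9²) ≈ 0.9 units.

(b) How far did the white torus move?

1.3

The white torus moved from about (1.8, 7.6) to (2.5, 6.5), a distance of √(0.7² + 1.1²) ≈ 1.3.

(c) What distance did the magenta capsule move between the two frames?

3.5

The magenta capsule was near (8.7, 8.6) before and (7.4, 5.3) after, so it travelled √(1.3² + 3.3²) ≈ 3.5 units.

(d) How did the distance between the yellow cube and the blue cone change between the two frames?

-0.3

Before: roughly 2.4 units apart; after: 2.1. That's 0.3 units closer together.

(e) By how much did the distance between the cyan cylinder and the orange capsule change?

-2.6

Before: roughly 11.7 units apart; after: 9.1. That's 2.6 units closer together.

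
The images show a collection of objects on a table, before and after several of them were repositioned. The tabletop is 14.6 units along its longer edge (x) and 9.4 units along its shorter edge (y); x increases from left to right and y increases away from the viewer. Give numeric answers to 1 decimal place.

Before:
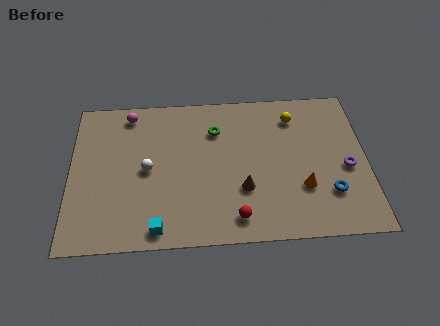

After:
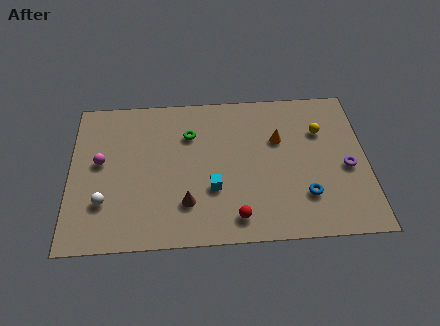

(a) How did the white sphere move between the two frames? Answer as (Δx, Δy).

(-2.1, -1.9)

From the two frames, the white sphere sits at roughly (3.8, 4.6) before and (1.7, 2.7) after.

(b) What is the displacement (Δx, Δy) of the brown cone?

(-2.8, -0.7)

The brown cone was at about (8.5, 3.1) and moved to about (5.7, 2.4).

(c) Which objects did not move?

the red sphere and the purple torus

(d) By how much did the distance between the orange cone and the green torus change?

-1.3

The distance was about 5.7 in the first image and 4.4 in the second, so they moved 1.3 units closer together.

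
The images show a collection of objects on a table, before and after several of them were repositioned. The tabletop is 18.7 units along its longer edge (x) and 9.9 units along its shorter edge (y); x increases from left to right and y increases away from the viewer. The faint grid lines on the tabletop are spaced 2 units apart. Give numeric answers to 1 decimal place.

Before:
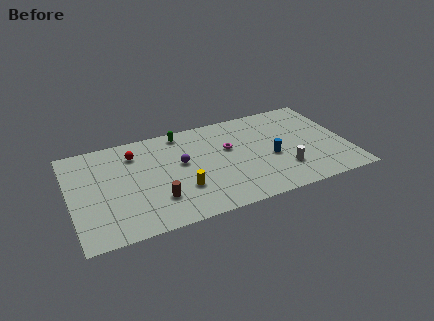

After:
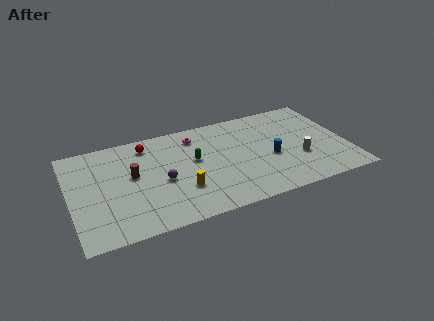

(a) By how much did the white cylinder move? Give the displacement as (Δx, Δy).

(1.2, 0.8)

The white cylinder started near (14.2, 2.7) and ended near (15.4, 3.5).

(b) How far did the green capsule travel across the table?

3.2

The green capsule was near (7.8, 8.8) before and (8.4, 5.7) after, so it travelled √(0.6² + 3.1²) ≈ 3.2 units.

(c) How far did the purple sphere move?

1.9

The purple sphere moved from about (7.5, 5.7) to (6.1, 4.4), a distance of √(1.4² + 1.3²) ≈ 1.9.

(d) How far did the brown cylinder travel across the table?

3.2

From (5.6, 2.7) to (4.2, 5.6), the brown cylinder covered √(1.4² + 2.9²) ≈ 3.2 units.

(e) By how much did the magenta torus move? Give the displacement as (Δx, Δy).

(-2.1, 2.0)

From the two frames, the magenta torus sits at roughly (10.8, 6.1) before and (8.7, 8.1) after.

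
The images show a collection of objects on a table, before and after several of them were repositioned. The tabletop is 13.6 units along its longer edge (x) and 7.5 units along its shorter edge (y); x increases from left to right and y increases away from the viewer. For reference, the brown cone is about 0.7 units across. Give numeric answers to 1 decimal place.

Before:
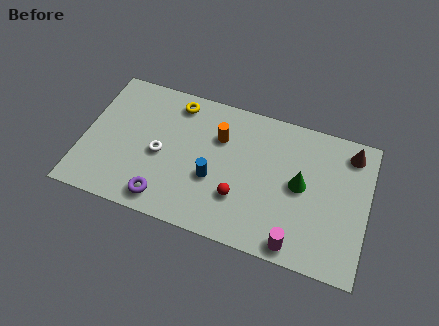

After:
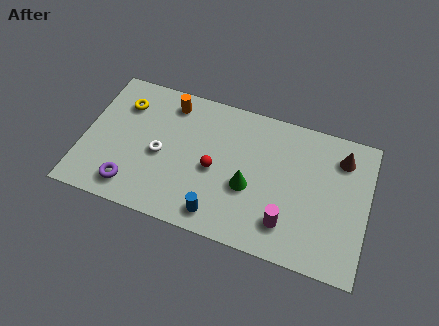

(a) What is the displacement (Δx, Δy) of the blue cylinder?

(0.4, -1.8)

From the two frames, the blue cylinder sits at roughly (6.3, 2.9) before and (6.7, 1.1) after.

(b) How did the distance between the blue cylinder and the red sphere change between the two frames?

+0.9

The distance was about 1.4 in the first image and 2.3 in the second, so they moved 0.9 units further apart.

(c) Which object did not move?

the white torus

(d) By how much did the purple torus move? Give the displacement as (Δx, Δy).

(-1.6, 0.2)

From the two frames, the purple torus sits at roughly (4.1, 1.1) before and (2.5, 1.3) after.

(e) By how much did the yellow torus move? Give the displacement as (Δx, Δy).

(-2.5, -0.8)

The yellow torus started near (4.2, 6.4) and ended near (1.7, 5.6).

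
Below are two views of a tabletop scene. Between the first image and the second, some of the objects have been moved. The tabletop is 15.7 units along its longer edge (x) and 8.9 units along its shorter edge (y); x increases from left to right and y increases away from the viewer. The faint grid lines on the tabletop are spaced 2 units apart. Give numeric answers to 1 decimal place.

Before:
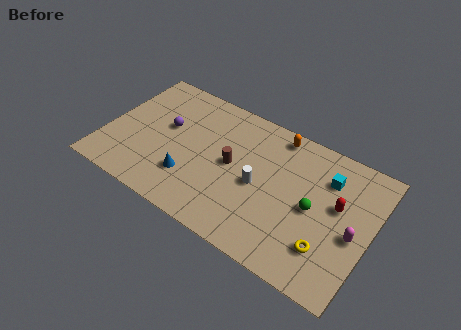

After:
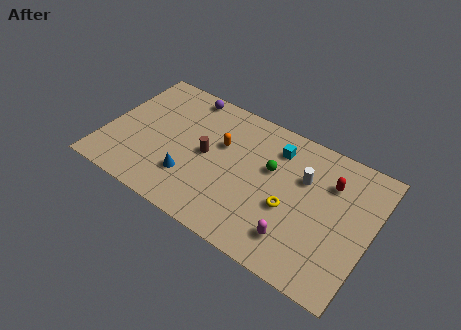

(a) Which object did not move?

the blue cone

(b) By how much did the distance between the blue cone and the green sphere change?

-2.0

They were about 7.3 units apart before and 5.3 after — 2.0 units closer together.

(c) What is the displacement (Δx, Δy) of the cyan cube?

(-3.1, 0.4)

From the two frames, the cyan cube sits at roughly (12.9, 6.6) before and (9.8, 7.0) after.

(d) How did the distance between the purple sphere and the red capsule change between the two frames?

-1.2

Before: roughly 10.3 units apart; after: 9.1. That's 1.2 units closer together.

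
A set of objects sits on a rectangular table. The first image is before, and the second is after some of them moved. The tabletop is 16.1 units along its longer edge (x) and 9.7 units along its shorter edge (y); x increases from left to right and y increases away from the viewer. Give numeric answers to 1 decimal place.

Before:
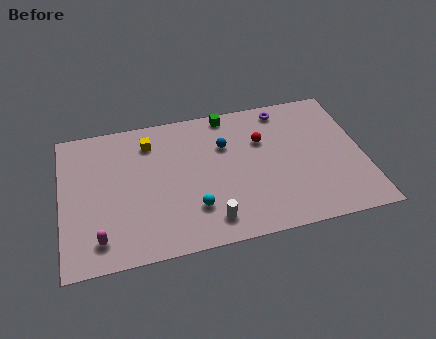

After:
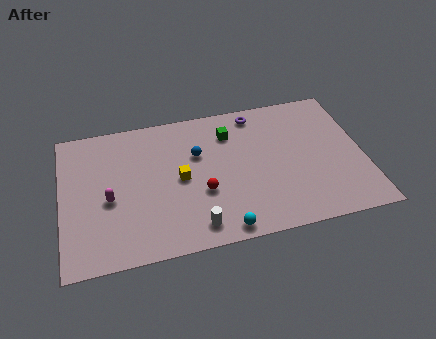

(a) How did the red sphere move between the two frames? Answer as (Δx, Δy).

(-3.4, -2.9)

The red sphere started near (10.8, 6.5) and ended near (7.4, 3.6).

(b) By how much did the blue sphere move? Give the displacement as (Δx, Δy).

(-1.5, -0.3)

From the two frames, the blue sphere sits at roughly (8.8, 6.6) before and (7.3, 6.3) after.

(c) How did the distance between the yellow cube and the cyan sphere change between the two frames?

-1.1

The distance was about 5.5 in the first image and 4.4 in the second, so they moved 1.1 units closer together.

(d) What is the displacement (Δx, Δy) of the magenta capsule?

(0.6, 2.5)

The magenta capsule was at about (1.9, 1.7) and moved to about (2.5, 4.2).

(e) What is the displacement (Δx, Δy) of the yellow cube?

(1.5, -2.9)

The yellow cube started near (4.8, 7.7) and ended near (6.3, 4.8).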